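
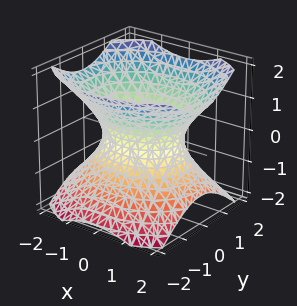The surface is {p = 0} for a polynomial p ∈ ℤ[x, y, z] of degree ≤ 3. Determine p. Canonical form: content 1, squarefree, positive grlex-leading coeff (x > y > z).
2*x^2 + 3*y^2 - 3*z^2 - 3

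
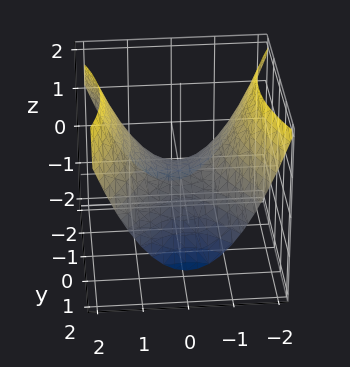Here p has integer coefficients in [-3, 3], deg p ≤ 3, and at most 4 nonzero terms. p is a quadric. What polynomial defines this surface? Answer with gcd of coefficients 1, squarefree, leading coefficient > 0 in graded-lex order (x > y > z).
1. deg p = 2. A saddle surface; a quadric.
2. Symmetries: the y ↦ −y reflection is a symmetry, so y appears only in even powers; mirror symmetry x ↦ −x ⇒ only even powers of x.
3. Reading off the gridlines: it meets the z-axis at z = 0 (among the integer gridlines); one x-axis crossing is at x = 0.
4. Together with the visible shape, these determine p as stated.

2*x^2 - y^2 - 3*z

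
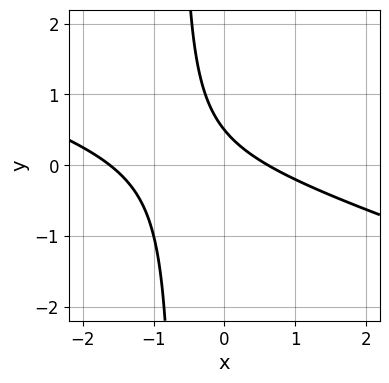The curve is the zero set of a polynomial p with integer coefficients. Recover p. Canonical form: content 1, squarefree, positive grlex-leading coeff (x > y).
x^2 + 3*x*y + x + 2*y - 1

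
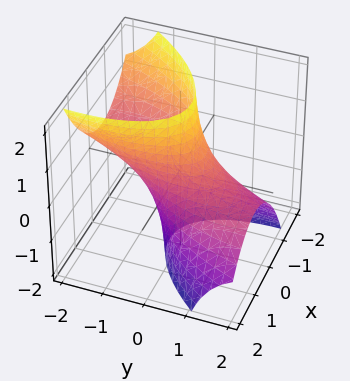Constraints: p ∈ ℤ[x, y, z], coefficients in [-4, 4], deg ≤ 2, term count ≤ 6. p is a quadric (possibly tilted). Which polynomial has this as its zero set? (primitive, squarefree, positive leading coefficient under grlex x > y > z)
The degree is 2 — a generic line meets the surface in up to 2 points.
Observable constraints: no z-intercept at any integer in the box.
Assembling these constraints gives the stated polynomial.

3*x^2 - 2*x*y + y^2 + 3*y*z - 2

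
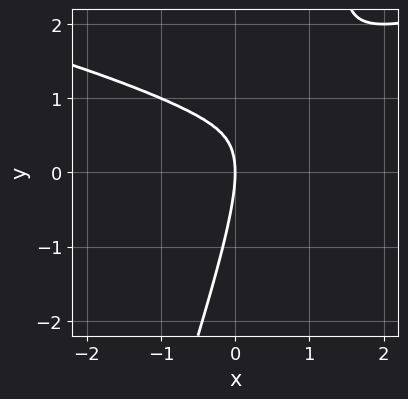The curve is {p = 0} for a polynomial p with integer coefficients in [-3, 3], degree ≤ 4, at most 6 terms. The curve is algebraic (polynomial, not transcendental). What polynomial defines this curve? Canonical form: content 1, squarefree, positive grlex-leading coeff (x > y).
3*x*y^3 - y^4 - x^3 - 3*x*y^2

First, deg p = 4. A generic line meets the curve in up to 4 points.
Then, checking where it meets the axes: one x-axis crossing is at x = 0; it crosses the y-axis at the gridline y = 0.
Finally, putting this together gives p.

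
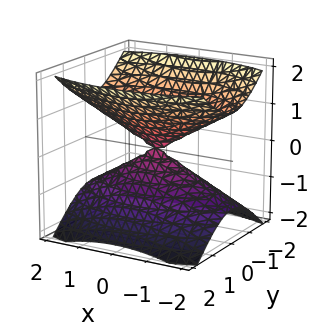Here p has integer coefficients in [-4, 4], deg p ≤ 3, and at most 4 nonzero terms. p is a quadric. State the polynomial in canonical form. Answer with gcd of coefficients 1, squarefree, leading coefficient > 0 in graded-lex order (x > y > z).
x^2 + 3*y^2 - 3*z^2

(a) The picture has 2 separate pieces.
(b) The degree is 2 — a double cone through the origin; a quadric.
(c) Symmetries: it's symmetric under x → −x, forcing even powers of x; the z ↦ −z reflection is a symmetry, so z appears only in even powers; the y ↦ −y reflection is a symmetry, so y appears only in even powers.
(d) Checking where it meets the axes: it meets the y-axis at y = 0 (among the integer gridlines); it meets the z-axis at z = 0 (among the integer gridlines); it meets the x-axis at x = 0 (among the integer gridlines).
(e) Matching integer coefficients to the picture gives p.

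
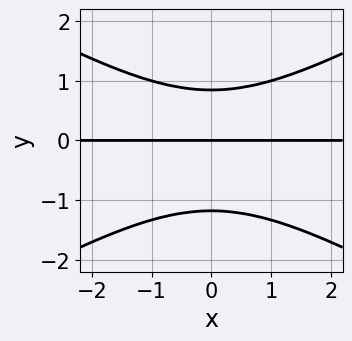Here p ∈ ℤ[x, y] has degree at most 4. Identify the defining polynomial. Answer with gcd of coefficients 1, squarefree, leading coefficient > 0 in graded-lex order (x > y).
1. Degree: no degree-2 curve has this shape, so deg p = 3.
2. Symmetries: the x ↦ −x reflection is a symmetry, so x appears only in even powers.
3. From the visible intercepts: one y-axis crossing is at y = 0; every point of the x-axis in the box is on the curve.
4. The integer polynomial consistent with all of this is the stated p.

x^2*y - 3*y^3 - y^2 + 3*y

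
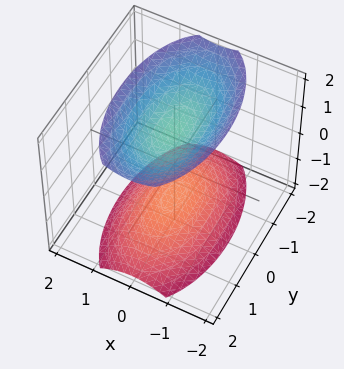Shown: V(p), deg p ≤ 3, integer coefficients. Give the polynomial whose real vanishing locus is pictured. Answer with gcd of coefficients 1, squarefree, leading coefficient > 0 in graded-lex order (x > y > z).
3*x^2 + y^2 - 2*z^2 + 3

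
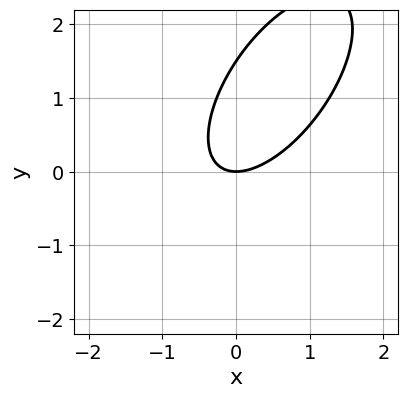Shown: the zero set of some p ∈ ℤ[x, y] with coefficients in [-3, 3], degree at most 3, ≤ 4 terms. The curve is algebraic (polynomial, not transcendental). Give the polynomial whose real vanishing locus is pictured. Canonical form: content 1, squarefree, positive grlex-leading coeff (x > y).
First, the degree is 2 — no degree-1 curve has this shape.
Then, reading off the gridlines: it meets the y-axis at y = 0 (among the integer gridlines); one x-axis crossing is at x = 0.
Finally, these observations pin down the coefficients.

3*x^2 - 3*x*y + 2*y^2 - 3*y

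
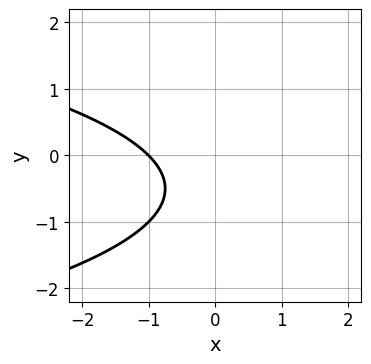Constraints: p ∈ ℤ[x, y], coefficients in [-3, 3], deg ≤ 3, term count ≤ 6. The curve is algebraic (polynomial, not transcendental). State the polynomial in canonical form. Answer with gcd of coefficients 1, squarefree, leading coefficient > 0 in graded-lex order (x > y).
First, the degree is 2 — a generic line meets the curve in up to 2 points.
Next, from the axis intercepts and sections: it meets the x-axis at x = -1 (among the integer gridlines); the curve avoids every integer y-axis point in the box.
Finally, assembling these constraints gives the stated polynomial.

y^2 + x + y + 1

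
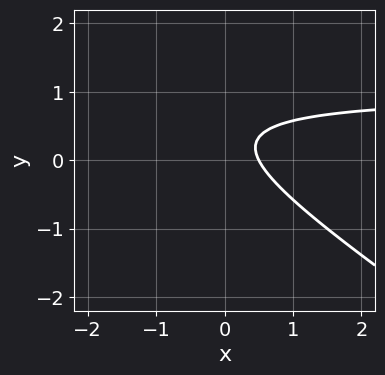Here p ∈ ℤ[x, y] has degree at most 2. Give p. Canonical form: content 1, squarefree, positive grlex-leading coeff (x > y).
2*x*y + 3*y^2 - 2*x - 2*y + 1

(a) Degree: a generic line meets the curve in up to 2 points, so deg p = 2.
(b) From the axis intercepts and sections: it misses every integer gridline on the y-axis.
(c) Assembling these constraints gives the stated polynomial.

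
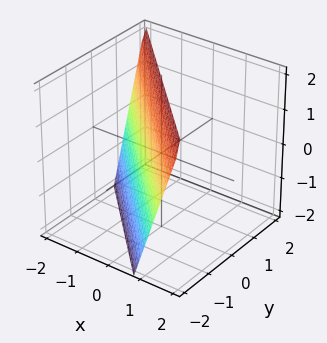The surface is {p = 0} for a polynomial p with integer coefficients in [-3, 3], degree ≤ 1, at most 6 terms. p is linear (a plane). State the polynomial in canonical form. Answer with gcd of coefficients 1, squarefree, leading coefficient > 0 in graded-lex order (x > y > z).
3*x + 3*y - z + 2

(a) Degree: the surface is flat (a plane), so deg p = 1.
(b) From the visible intercepts: it crosses the z-axis at the gridline z = 2.
(c) Fitting integer coefficients to these (and the overall shape) gives p.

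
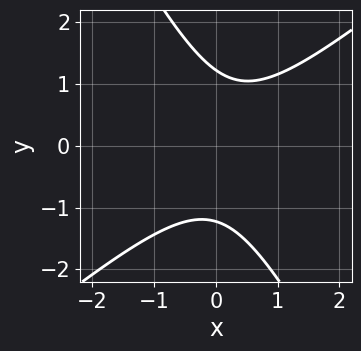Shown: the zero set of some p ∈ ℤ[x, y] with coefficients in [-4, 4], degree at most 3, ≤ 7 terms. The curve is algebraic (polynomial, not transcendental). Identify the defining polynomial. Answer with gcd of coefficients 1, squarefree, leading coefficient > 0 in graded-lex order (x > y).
The degree is 2 — a generic line meets the curve in up to 2 points.
From the axis intercepts and sections: it misses every integer gridline on the x-axis.
Putting this together gives p.

3*x^2 - 2*x*y - 2*y^2 - x + 3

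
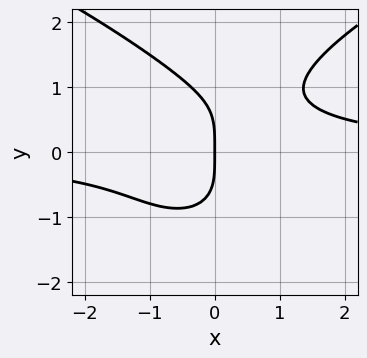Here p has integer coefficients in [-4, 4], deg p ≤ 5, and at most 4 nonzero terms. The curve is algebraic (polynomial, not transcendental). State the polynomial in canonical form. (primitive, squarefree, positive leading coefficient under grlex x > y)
y^4 - 2*x^2*y + 2*x

First, degree: no degree-3 curve has this shape, so deg p = 4.
Then, from the visible intercepts: it crosses the x-axis at the gridline x = 0; one y-axis crossing is at y = 0.
Finally, the integer polynomial consistent with all of this is the stated p.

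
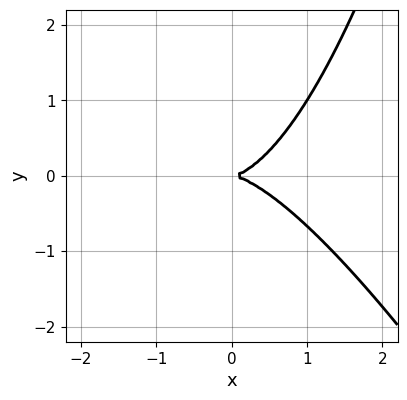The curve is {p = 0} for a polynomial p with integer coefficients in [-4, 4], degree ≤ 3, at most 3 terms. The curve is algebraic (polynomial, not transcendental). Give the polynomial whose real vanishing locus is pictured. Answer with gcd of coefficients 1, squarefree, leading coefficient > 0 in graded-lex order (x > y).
2*x^3 + x^2*y - 3*y^2

1. Degree: no degree-2 curve has this shape, so deg p = 3.
2. Checking where it meets the axes: one x-axis crossing is at x = 0; it crosses the y-axis at the gridline y = 0.
3. The integer polynomial consistent with all of this is the stated p.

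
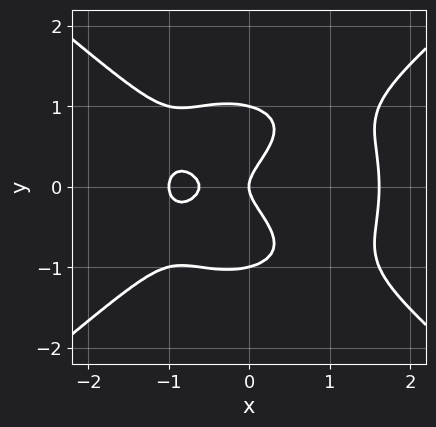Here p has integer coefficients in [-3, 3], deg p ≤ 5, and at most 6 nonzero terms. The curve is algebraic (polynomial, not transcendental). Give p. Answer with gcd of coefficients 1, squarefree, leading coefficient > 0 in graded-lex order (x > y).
1. The degree is 4 — a generic line meets the curve in up to 4 points.
2. Symmetries: it's symmetric under y → −y, forcing even powers of y.
3. Observable constraints: among the integer gridlines, it crosses the x-axis at x ∈ {-1, 0}; the y-axis gridline crossings are at y ∈ {-1, 0, 1}.
4. Putting this together gives p.

x^4 - 2*y^4 - 2*x^2 + 2*y^2 - x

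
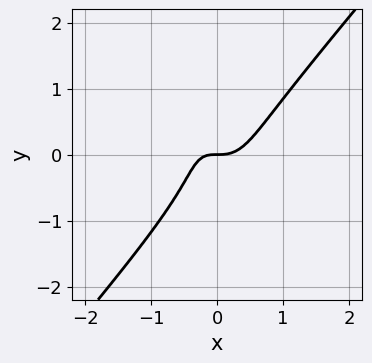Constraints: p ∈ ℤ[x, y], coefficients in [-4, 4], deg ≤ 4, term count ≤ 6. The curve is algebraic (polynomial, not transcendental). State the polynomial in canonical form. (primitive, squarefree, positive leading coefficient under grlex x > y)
3*x^3 - x*y^2 - y^3 - x*y - y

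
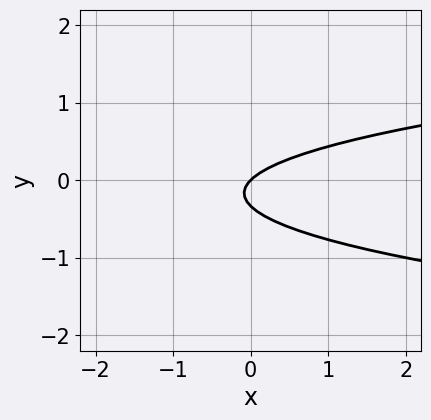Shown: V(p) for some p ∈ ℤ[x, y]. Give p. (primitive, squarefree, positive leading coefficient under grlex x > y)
Degree: no degree-1 curve has this shape, so deg p = 2.
Reading off the gridlines: it crosses the x-axis at the gridline x = 0; one y-axis crossing is at y = 0.
Matching integer coefficients to the picture gives p.

3*y^2 - x + y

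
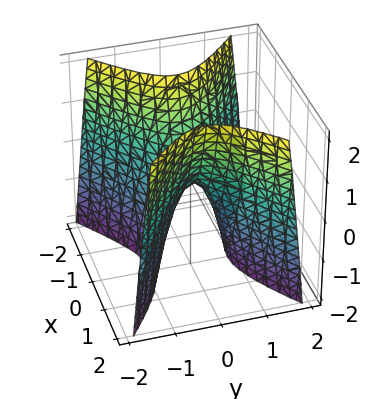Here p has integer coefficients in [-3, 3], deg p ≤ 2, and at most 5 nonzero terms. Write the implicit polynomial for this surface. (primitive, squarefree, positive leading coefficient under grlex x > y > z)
(a) Degree: a hyperbolic paraboloid; a quadric, so deg p = 2.
(b) Symmetries: the y ↦ −y reflection is a symmetry, so y appears only in even powers; it's symmetric under x → −x, forcing even powers of x.
(c) Reading off the gridlines: it crosses the y-axis at the gridline y = 0; it crosses the z-axis at the gridline z = 0.
(d) Fitting integer coefficients to these (and the overall shape) gives p.

2*x^2 - 3*y^2 - z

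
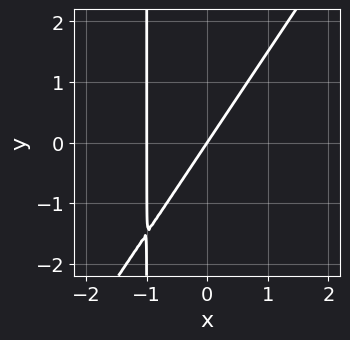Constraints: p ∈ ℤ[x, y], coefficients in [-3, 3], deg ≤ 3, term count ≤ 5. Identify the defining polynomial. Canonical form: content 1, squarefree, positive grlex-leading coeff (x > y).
deg p = 2. The shape is more complex than any degree-1 curve.
From the axis intercepts and sections: among the integer gridlines, it crosses the x-axis at x ∈ {-1, 0}; one y-axis crossing is at y = 0.
Putting this together gives p.

3*x^2 - 2*x*y + 3*x - 2*y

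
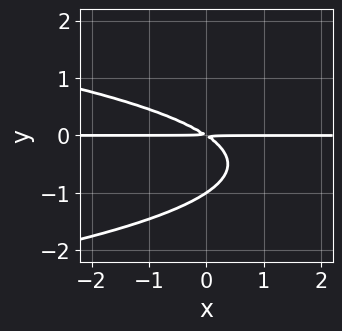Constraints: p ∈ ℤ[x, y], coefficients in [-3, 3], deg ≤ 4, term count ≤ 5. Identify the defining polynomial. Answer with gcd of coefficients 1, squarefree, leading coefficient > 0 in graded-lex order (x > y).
3*y^3 + 2*x*y + 3*y^2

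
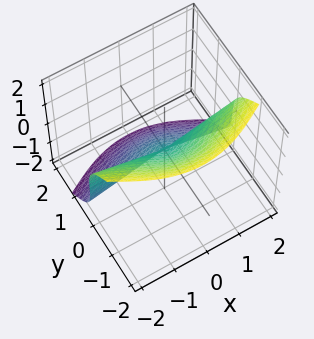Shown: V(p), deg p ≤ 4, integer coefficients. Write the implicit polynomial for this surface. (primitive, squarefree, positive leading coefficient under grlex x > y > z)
The degree is 3 — the shape is more complex than any degree-2 surface.
Reading off the gridlines: every point of the x-axis in the box is on the surface; it meets the y-axis at y = 0 (among the integer gridlines).
Fitting integer coefficients to these (and the overall shape) gives p.

3*x^2*y + 3*y^3 + 2*z^3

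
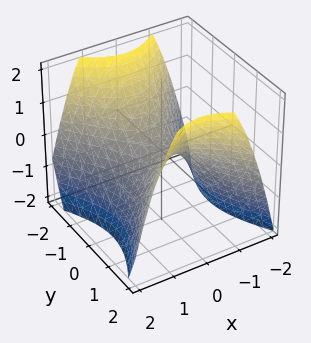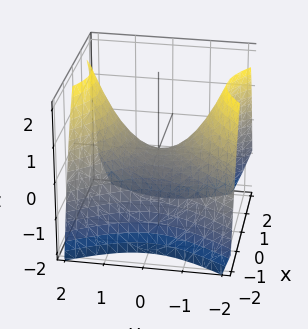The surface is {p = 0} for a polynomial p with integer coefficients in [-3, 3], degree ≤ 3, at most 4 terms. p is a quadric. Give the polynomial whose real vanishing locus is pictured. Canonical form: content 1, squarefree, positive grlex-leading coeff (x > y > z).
3*x^2 - 2*y^2 + 3*z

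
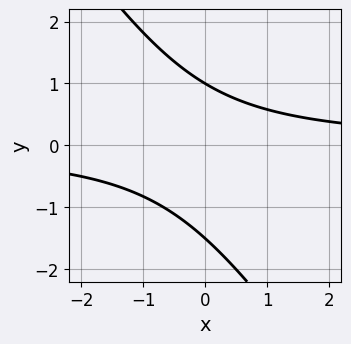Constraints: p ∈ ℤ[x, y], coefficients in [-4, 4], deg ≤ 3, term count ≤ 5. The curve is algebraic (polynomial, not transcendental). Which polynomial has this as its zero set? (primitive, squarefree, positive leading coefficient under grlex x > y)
(a) Degree: no degree-1 curve has this shape, so deg p = 2.
(b) Against the integer gridlines: one y-axis crossing is at y = 1; no x-intercept at any integer in the box.
(c) Fitting integer coefficients to these (and the overall shape) gives p.

3*x*y + 2*y^2 + y - 3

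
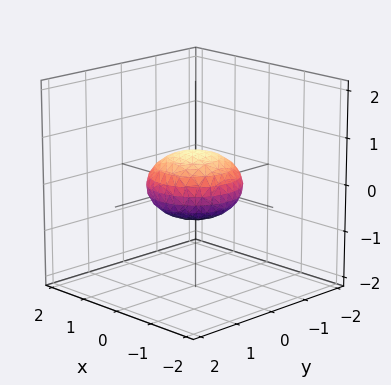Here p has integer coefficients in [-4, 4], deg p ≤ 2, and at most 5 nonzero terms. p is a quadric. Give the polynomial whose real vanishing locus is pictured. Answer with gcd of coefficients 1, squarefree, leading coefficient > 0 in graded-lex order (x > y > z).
1. Degree: a closed, bounded, convex surface; a quadric, so deg p = 2.
2. Symmetries: mirror symmetry z ↦ −z ⇒ only even powers of z; rotational symmetry about the z-axis ⇒ p depends on x, y only through x² + y².
3. Reading off the gridlines: the x-axis gridline crossings are at x ∈ {-1, 1}; the y-axis gridline crossings are at y ∈ {-1, 1}; a circular section at z = 0 has radius exactly 1.
4. Fitting integer coefficients to these (and the overall shape) gives p.

x^2 + y^2 + 2*z^2 - 1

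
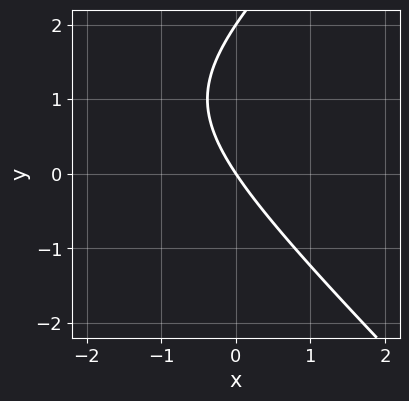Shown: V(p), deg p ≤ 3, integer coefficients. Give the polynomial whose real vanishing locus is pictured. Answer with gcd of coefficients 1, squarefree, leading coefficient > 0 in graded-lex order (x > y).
x^2 - y^2 + 3*x + 2*y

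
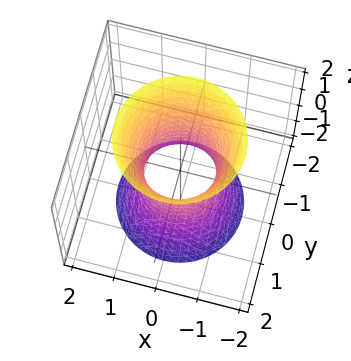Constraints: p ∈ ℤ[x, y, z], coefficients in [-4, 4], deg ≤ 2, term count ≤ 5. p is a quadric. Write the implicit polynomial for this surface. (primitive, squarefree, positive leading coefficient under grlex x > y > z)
3*x^2 + 3*y^2 - z^2 - 2

First, deg p = 2.
Next, symmetries: mirror symmetry z ↦ −z ⇒ only even powers of z; the z-axis is an axis of rotation, so x and y enter only as x² + y².
Next, against the integer gridlines: the surface avoids every integer z-axis point in the box; a circular section at z = 0 has radius between 0 and 1.
Finally, these observations pin down the coefficients.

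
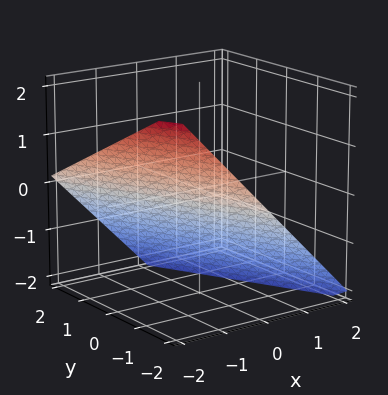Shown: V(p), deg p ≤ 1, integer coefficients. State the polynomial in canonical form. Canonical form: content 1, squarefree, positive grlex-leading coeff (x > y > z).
2*x + y + 2*z + 2

1. The degree is 1 — the surface is flat (a plane).
2. From the visible intercepts: it meets the x-axis at x = -1 (among the integer gridlines); it meets the z-axis at z = -1 (among the integer gridlines).
3. Solving for integer coefficients yields p as stated. Check: (0, -2, 0) on the y-axis lies on the surface, and p(0, -2, 0) = 0. ✓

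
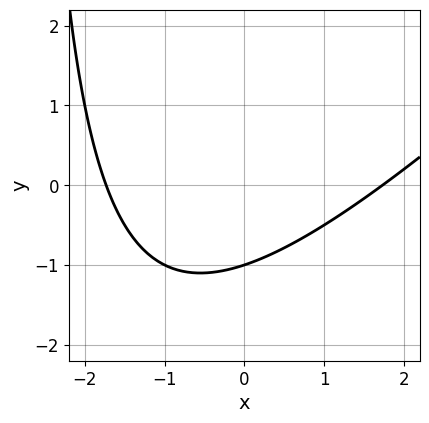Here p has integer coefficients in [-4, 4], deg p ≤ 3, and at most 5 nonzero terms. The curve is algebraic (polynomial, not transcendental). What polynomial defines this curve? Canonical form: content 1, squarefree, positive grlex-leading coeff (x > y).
(a) deg p = 2. The shape is more complex than any degree-1 curve.
(b) Checking where it meets the axes: it crosses the y-axis at the gridline y = -1.
(c) The integer polynomial consistent with all of this is the stated p.

x^2 - x*y - 3*y - 3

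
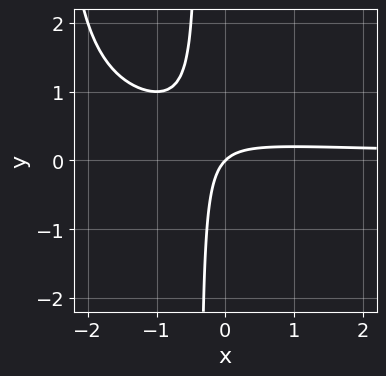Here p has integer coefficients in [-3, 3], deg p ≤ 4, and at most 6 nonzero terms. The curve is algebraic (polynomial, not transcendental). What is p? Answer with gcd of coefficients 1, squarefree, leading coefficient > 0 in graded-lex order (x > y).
1. The degree is 3 — the shape is more complex than any degree-2 curve.
2. Observable constraints: one x-axis crossing is at x = 0; it meets the y-axis at y = 0 (among the integer gridlines).
3. Solving for integer coefficients yields p as stated.

x^2*y + 3*x*y - x + y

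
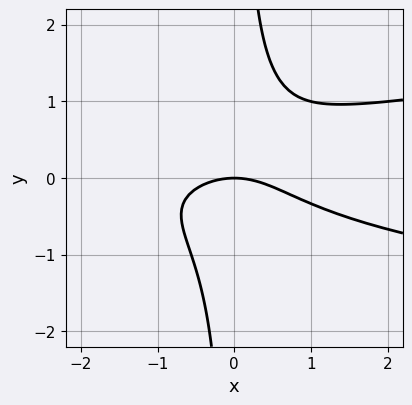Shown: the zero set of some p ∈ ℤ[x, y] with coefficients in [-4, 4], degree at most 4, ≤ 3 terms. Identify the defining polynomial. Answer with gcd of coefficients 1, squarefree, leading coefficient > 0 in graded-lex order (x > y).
First, the degree is 3 — no degree-2 curve has this shape.
Next, from the visible intercepts: one y-axis crossing is at y = 0; one x-axis crossing is at x = 0.
Finally, fitting integer coefficients to these (and the overall shape) gives p.

3*x*y^2 - x^2 - 2*y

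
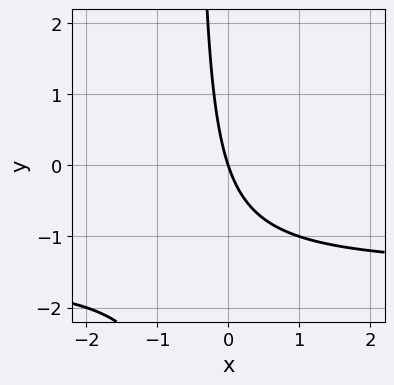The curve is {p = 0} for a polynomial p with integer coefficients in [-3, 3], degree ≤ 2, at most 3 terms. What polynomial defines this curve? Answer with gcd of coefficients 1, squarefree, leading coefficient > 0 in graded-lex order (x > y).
2*x*y + 3*x + y

1. The degree is 2 — a generic line meets the curve in up to 2 points.
2. From the axis intercepts and sections: it crosses the y-axis at the gridline y = 0; one x-axis crossing is at x = 0.
3. The integer polynomial consistent with all of this is the stated p.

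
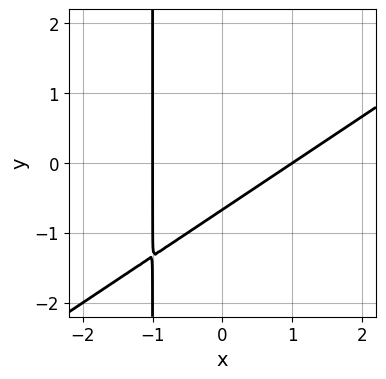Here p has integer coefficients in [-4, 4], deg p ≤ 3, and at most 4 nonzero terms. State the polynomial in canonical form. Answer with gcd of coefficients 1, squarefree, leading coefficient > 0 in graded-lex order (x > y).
First, degree: no degree-1 curve has this shape, so deg p = 2.
Then, against the integer gridlines: the x-axis gridline crossings are at x ∈ {-1, 1}.
Finally, matching integer coefficients to the picture gives p.

2*x^2 - 3*x*y - 3*y - 2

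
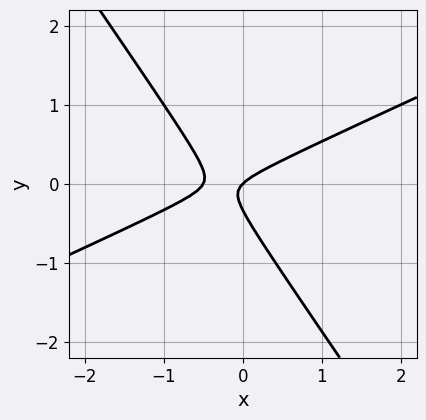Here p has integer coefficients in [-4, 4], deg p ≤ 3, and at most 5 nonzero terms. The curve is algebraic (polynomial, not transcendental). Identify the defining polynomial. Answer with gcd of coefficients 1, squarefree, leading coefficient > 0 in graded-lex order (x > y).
2*x^2 - 3*x*y - 3*y^2 + x - y

1. deg p = 2. The shape is more complex than any degree-1 curve.
2. Checking where it meets the axes: it crosses the x-axis at the gridline x = 0; one y-axis crossing is at y = 0.
3. These observations pin down the coefficients.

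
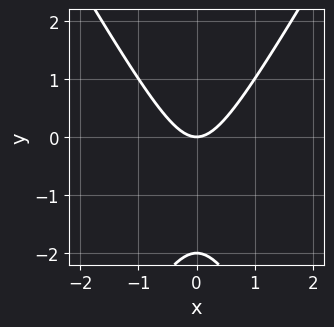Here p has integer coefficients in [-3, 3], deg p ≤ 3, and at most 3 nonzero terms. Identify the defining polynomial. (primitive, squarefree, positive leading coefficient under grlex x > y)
First, degree: a generic line meets the curve in up to 2 points, so deg p = 2.
Next, symmetries: it's symmetric under x → −x, forcing even powers of x.
Next, reading off the gridlines: the y-axis gridline crossings are at y ∈ {-2, 0}; one x-axis crossing is at x = 0.
Finally, the integer polynomial consistent with all of this is the stated p.

3*x^2 - y^2 - 2*y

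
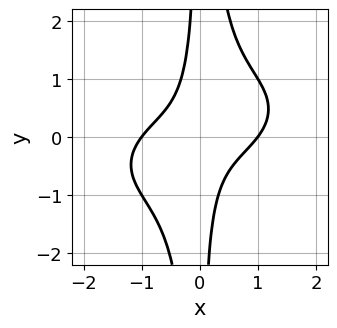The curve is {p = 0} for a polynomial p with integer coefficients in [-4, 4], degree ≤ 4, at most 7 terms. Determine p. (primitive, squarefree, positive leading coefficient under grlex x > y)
x^4 - x^3*y + 3*x^2*y^2 - 2*x*y - 1

(a) deg p = 4.
(b) From the visible intercepts: the x-axis gridline crossings are at x ∈ {-1, 1}; it misses every integer gridline on the y-axis.
(c) Fitting integer coefficients to these (and the overall shape) gives p.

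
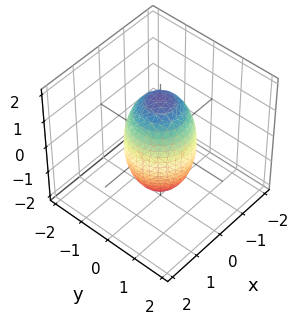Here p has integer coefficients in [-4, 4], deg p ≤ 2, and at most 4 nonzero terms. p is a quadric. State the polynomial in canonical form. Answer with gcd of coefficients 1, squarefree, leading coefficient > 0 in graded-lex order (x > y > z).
3*x^2 + 3*y^2 + z^2 - 3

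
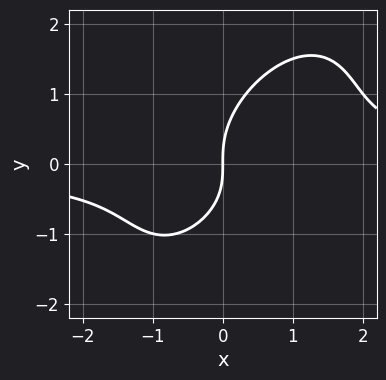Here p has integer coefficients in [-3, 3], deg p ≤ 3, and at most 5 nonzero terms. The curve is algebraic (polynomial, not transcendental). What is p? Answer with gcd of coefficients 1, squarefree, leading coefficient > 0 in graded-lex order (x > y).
3*x^2*y - 3*x*y^2 + 2*y^3 - x*y - 3*x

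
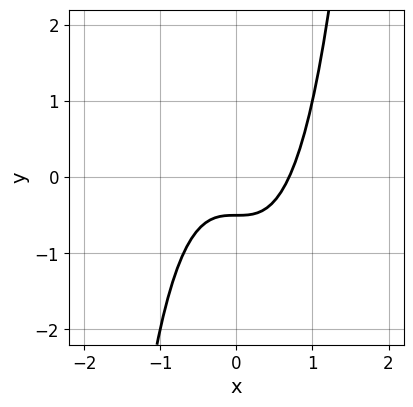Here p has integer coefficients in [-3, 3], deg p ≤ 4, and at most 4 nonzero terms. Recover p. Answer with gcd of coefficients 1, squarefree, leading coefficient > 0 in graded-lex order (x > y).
deg p = 3. The shape is more complex than any degree-2 curve.
Matching integer coefficients to the picture gives p.

3*x^3 - 2*y - 1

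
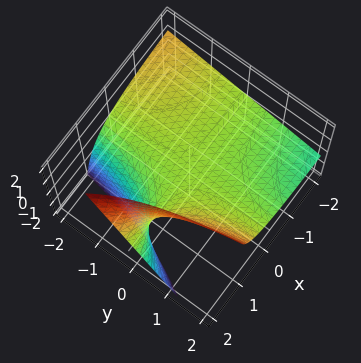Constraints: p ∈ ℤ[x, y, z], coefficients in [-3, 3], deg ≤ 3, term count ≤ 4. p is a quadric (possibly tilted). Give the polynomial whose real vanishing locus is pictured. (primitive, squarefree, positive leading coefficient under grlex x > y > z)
x*y + 2*x*z - 3*z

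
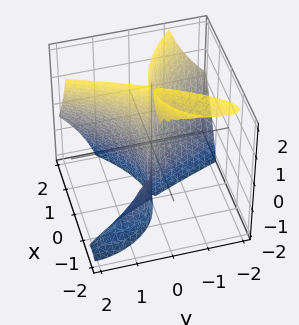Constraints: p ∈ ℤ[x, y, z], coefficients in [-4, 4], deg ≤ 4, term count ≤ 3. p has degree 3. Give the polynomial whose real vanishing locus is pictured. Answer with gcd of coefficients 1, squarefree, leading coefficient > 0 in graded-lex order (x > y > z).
2*x^3 + 3*x*y*z - 3*y^2

First, I count 3 distinct pieces.
Then, deg p = 3.
Then, reading off the gridlines: one y-axis crossing is at y = 0; it crosses the x-axis at the gridline x = 0.
Finally, together with the visible shape, these determine p as stated.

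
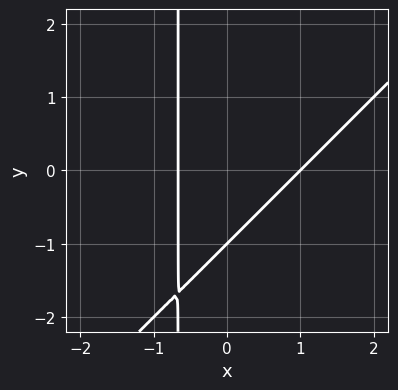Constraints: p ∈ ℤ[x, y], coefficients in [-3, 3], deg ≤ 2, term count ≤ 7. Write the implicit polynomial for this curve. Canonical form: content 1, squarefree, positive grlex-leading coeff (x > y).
3*x^2 - 3*x*y - x - 2*y - 2

1. deg p = 2. No degree-1 curve has this shape.
2. From the visible intercepts: it meets the y-axis at y = -1 (among the integer gridlines); it meets the x-axis at x = 1 (among the integer gridlines).
3. Putting this together gives p.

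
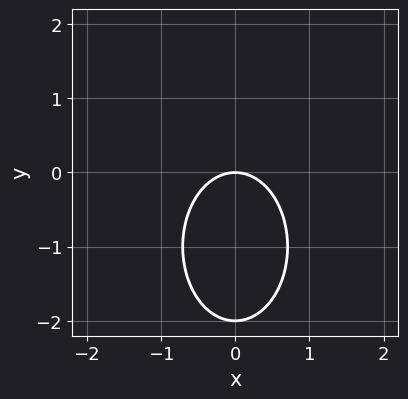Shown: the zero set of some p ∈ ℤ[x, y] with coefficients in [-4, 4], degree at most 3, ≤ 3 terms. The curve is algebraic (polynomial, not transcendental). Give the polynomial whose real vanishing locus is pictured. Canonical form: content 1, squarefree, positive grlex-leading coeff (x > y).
2*x^2 + y^2 + 2*y

1. deg p = 2. A generic line meets the curve in up to 2 points.
2. Symmetries: the x ↦ −x reflection is a symmetry, so x appears only in even powers.
3. Observable constraints: the y-axis gridline crossings are at y ∈ {-2, 0}; it crosses the x-axis at the gridline x = 0.
4. Solving for integer coefficients yields p as stated.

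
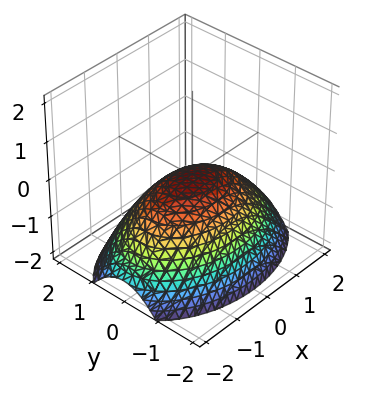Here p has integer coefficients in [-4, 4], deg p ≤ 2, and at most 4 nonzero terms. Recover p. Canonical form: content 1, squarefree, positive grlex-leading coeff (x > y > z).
x^2 + 2*y^2 + 3*z

First, deg p = 2. A single bowl opening along one axis; a quadric.
Next, symmetries: mirror symmetry y ↦ −y ⇒ only even powers of y; it's symmetric under x → −x, forcing even powers of x.
Next, against the integer gridlines: it meets the z-axis at z = 0 (among the integer gridlines); it meets the y-axis at y = 0 (among the integer gridlines); one x-axis crossing is at x = 0.
Finally, putting this together gives p.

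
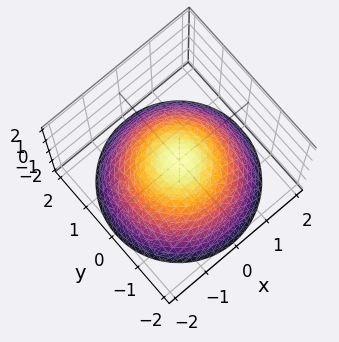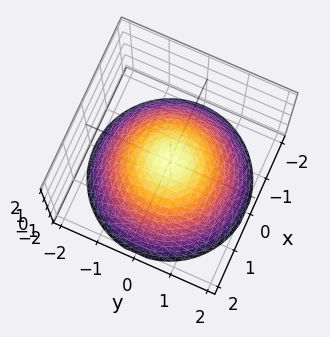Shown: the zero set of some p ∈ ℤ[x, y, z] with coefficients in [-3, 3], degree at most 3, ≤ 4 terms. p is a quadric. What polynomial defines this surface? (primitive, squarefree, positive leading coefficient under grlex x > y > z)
First, deg p = 2.
Next, symmetry: the surface is invariant under rotation about z: p = q(x² + y², z).
Then, against the integer gridlines: a circular section at z = -1 has radius between 1 and 2; it meets the y-axis at y = 0 (among the integer gridlines).
Finally, solving for integer coefficients yields p as stated.

x^2 + y^2 + 2*z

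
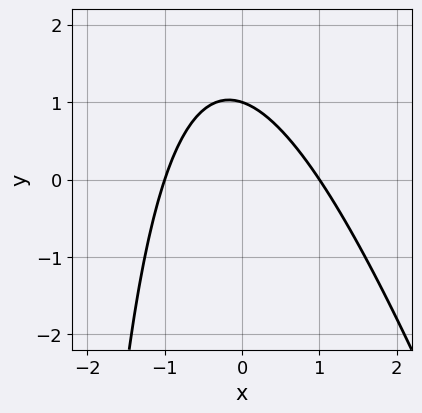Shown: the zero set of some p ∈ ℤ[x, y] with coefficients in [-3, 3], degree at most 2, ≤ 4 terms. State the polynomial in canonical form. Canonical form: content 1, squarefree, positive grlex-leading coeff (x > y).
3*x^2 + x*y + 3*y - 3

deg p = 2. A generic line meets the curve in up to 2 points.
From the visible intercepts: it crosses the y-axis at the gridline y = 1; among the integer gridlines, it crosses the x-axis at x ∈ {-1, 1}.
Putting this together gives p.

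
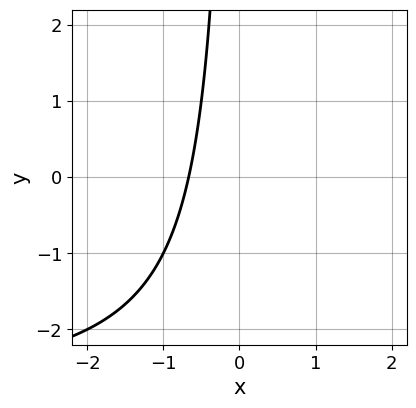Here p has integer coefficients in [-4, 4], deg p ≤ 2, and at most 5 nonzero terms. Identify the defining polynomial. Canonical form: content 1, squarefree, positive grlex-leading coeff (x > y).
x*y + 3*x + 2

1. Degree: a generic line meets the curve in up to 2 points, so deg p = 2.
2. Against the integer gridlines: the curve avoids every integer y-axis point in the box.
3. These observations pin down the coefficients.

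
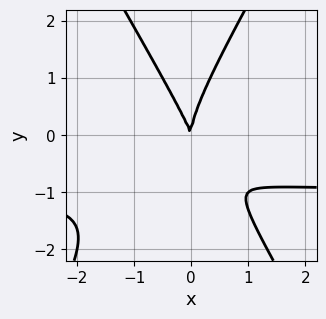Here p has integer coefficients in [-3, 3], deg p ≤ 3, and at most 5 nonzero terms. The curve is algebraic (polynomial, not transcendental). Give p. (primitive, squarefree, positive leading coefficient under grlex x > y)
3*x^2*y - y^3 + 3*x^2 + x*y

First, degree: no degree-2 curve has this shape, so deg p = 3.
Next, from the axis intercepts and sections: it crosses the x-axis at the gridline x = 0; one y-axis crossing is at y = 0.
Finally, putting this together gives p.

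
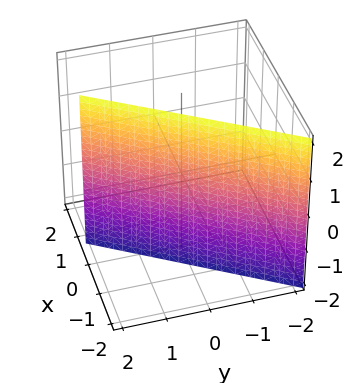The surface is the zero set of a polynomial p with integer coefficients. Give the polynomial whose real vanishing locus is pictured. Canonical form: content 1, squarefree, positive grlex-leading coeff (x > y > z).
3*x - 2*y + 2

(a) deg p = 1. Every cross-section is a straight line — this is a plane.
(b) Observable constraints: it misses every integer gridline on the z-axis; it crosses the y-axis at the gridline y = 1.
(c) Fitting integer coefficients to these (and the overall shape) gives p.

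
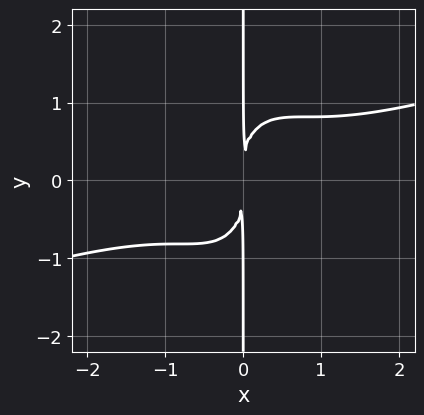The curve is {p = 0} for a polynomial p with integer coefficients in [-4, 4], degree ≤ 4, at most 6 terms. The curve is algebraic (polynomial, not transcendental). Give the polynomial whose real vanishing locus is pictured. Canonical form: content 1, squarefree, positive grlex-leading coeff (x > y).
x^4 - 3*x^3*y - x*y^3 + 2*x^2

Degree: the shape is more complex than any degree-3 curve, so deg p = 4.
Against the integer gridlines: every point of the y-axis in the box is on the curve.
Putting this together gives p.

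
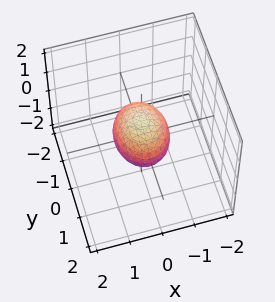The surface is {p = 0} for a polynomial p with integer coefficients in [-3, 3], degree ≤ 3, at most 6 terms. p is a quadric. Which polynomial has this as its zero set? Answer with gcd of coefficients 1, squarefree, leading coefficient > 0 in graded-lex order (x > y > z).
3*x^2 + 2*y^2 + 3*z^2 - 2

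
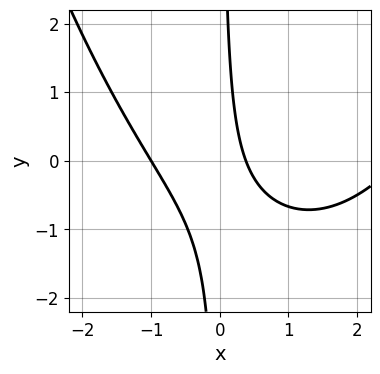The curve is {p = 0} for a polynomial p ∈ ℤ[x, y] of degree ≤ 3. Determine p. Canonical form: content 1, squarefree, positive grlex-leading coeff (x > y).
1. Degree: no degree-2 curve has this shape, so deg p = 3.
2. Observable constraints: it meets the x-axis at x = -1 (among the integer gridlines); no y-intercept at any integer in the box.
3. Fitting integer coefficients to these (and the overall shape) gives p.

x^3 - 2*x^2 - 3*x*y - 2*x + 1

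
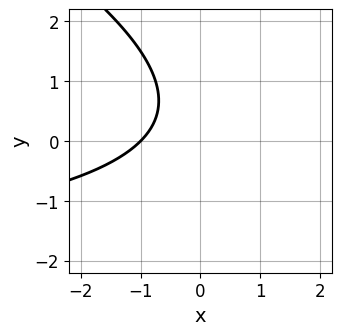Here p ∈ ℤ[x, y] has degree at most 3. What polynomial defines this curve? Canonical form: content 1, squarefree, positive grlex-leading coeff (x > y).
x*y + 2*y^2 + 3*x - 2*y + 3

1. deg p = 2. No degree-1 curve has this shape.
2. Reading off the gridlines: it meets the x-axis at x = -1 (among the integer gridlines); the curve avoids every integer y-axis point in the box.
3. Matching integer coefficients to the picture gives p.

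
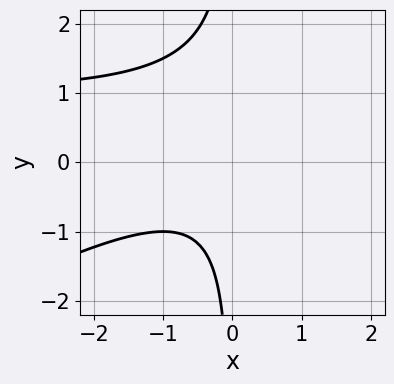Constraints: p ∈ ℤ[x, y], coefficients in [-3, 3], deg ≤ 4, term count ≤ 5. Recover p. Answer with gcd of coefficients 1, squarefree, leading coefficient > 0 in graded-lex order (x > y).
First, deg p = 3. The shape is more complex than any degree-2 curve.
Next, from the axis intercepts and sections: it misses every integer gridline on the x-axis; it misses every integer gridline on the y-axis.
Finally, fitting integer coefficients to these (and the overall shape) gives p.

x^2*y - 2*x*y^2 - x^2 + 2*x*y - 2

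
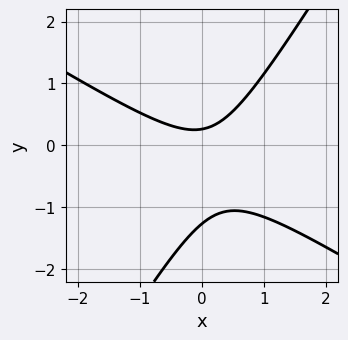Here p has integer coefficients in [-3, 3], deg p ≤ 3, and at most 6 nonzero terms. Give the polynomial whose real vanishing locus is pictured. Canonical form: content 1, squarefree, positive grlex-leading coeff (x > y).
3*x^2 + 3*x*y - 3*y^2 - 3*y + 1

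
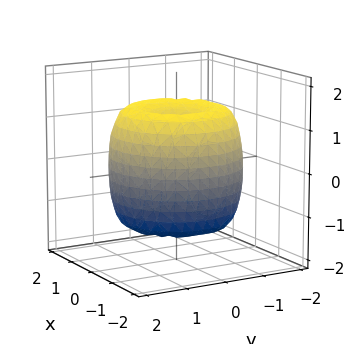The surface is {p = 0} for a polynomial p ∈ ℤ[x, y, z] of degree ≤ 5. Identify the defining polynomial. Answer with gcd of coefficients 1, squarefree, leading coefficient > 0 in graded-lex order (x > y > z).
x^4 + 2*x^2*y^2 + y^4 - 2*x^2 - 2*y^2 + z^2 - 1

1. deg p = 4. No degree-3 surface has this shape.
2. Symmetry: the surface is invariant under rotation about z: p = q(x² + y², z).
3. From the axis intercepts and sections: a circular section at z = 0 has radius between 1 and 2; among the integer gridlines, it crosses the z-axis at z ∈ {-1, 1}.
4. Matching integer coefficients to the picture gives p.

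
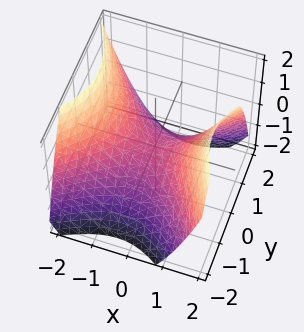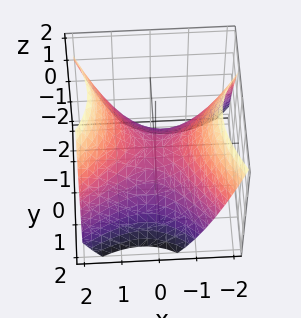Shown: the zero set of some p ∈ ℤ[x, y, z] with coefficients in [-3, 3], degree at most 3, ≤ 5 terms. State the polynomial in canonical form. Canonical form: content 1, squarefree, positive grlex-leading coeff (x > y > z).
First, deg p = 2. No degree-1 surface has this shape.
Next, from the visible intercepts: it crosses the x-axis at the gridline x = 0; it meets the z-axis at z = 0 (among the integer gridlines); it crosses the y-axis at the gridline y = 0.
Finally, these observations pin down the coefficients.

2*x^2 - x*y - 2*y^2 - 3*z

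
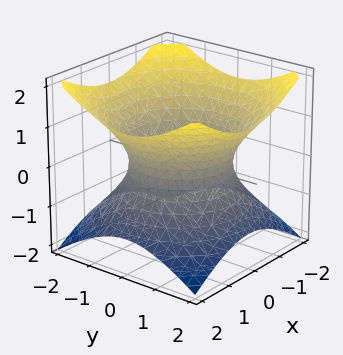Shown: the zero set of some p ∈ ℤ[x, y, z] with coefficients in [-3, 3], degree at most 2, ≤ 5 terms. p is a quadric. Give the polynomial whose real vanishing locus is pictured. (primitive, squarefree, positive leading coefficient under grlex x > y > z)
2*x^2 + 2*y^2 - 3*z^2 - 3

(a) The degree is 2 — an hourglass — one-sheet hyperboloid; a quadric.
(b) Symmetries: mirror symmetry z ↦ −z ⇒ only even powers of z; rotational symmetry about the z-axis ⇒ p depends on x, y only through x² + y².
(c) From the axis intercepts and sections: the surface avoids every integer z-axis point in the box; a circular section at z = 1 has radius between 1 and 2.
(d) Matching integer coefficients to the picture gives p.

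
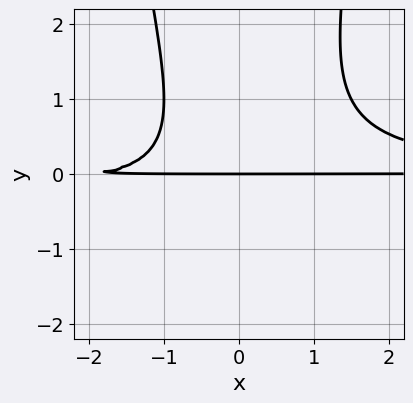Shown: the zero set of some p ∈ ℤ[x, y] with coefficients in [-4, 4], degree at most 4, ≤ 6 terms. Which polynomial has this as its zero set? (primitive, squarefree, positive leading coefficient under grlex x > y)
2*x^2*y^2 - y^3 - x*y - 2*y

(a) deg p = 4. A generic line meets the curve in up to 4 points.
(b) Reading off the gridlines: it meets the y-axis at y = 0 (among the integer gridlines); every point of the x-axis in the box is on the curve.
(c) Putting this together gives p.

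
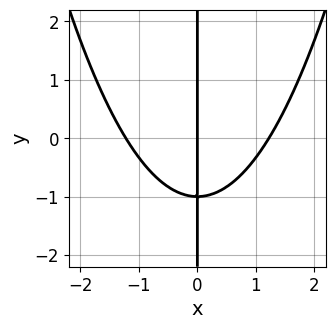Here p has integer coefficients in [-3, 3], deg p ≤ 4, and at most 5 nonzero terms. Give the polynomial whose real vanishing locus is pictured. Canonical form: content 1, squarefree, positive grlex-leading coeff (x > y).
2*x^3 - 3*x*y - 3*x

(a) deg p = 3. A generic line meets the curve in up to 3 points.
(b) Reading off the gridlines: the visible y-axis segment lies entirely on the curve; one x-axis crossing is at x = 0.
(c) The integer polynomial consistent with all of this is the stated p.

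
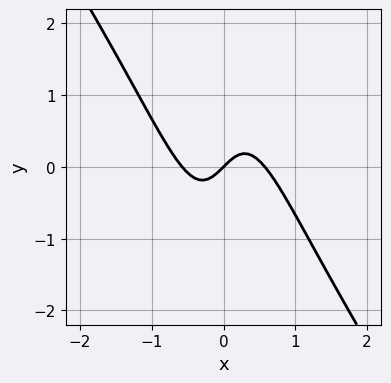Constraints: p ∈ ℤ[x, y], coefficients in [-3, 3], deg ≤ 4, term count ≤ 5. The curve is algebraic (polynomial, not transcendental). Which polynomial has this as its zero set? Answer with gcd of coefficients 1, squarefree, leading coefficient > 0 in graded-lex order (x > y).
3*x^3 + 2*x^2*y - x + y

deg p = 3.
From the visible intercepts: one x-axis crossing is at x = 0; it crosses the y-axis at the gridline y = 0.
Putting this together gives p.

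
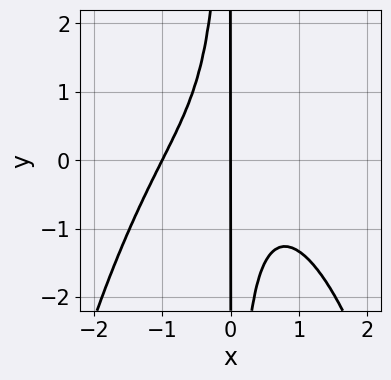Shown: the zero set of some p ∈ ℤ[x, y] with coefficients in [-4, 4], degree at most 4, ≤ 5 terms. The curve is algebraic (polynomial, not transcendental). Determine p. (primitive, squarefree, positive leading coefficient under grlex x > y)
1. Degree: no degree-3 curve has this shape, so deg p = 4.
2. From the visible intercepts: every point of the y-axis in the box is on the curve; among the integer gridlines, it crosses the x-axis at x ∈ {-1, 0}.
3. Fitting integer coefficients to these (and the overall shape) gives p.

2*x^4 + 3*x^2*y + 2*x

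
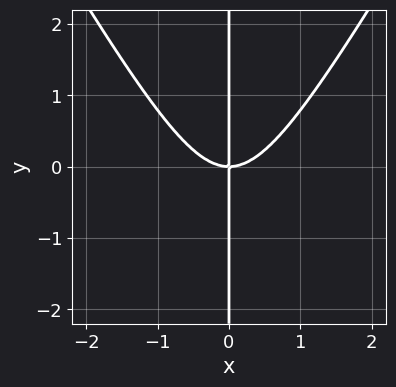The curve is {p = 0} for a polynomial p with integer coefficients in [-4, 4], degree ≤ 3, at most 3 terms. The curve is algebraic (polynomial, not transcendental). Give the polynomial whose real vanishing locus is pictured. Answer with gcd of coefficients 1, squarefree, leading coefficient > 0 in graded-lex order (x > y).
(a) deg p = 3. No degree-2 curve has this shape.
(b) From the visible intercepts: it meets the x-axis at x = 0 (among the integer gridlines); every point of the y-axis in the box is on the curve.
(c) Fitting integer coefficients to these (and the overall shape) gives p.

3*x^3 - x*y^2 - 3*x*y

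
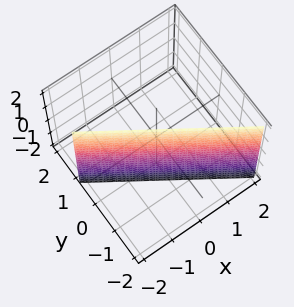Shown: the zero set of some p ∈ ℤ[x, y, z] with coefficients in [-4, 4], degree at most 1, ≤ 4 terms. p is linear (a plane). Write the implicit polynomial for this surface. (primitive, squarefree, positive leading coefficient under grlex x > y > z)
1. Degree: every cross-section is a straight line — this is a plane, so deg p = 1.
2. From the visible intercepts: it crosses the x-axis at the gridline x = -1; it misses every integer gridline on the z-axis.
3. Together with the visible shape, these determine p as stated.

2*x + 3*y + 2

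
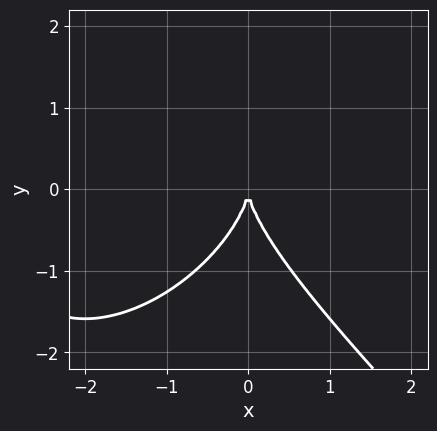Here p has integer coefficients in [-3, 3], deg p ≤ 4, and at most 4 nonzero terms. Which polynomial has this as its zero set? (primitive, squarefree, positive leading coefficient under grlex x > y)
x^3 + y^3 + 3*x^2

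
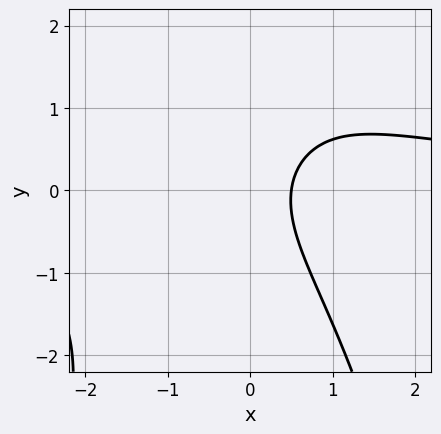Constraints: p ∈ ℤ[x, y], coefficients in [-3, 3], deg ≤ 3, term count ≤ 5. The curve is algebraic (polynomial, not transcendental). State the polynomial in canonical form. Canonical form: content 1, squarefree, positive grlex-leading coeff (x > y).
x^2*y + y^2 - 2*x + 1

1. deg p = 3.
2. Checking where it meets the axes: it misses every integer gridline on the y-axis.
3. The integer polynomial consistent with all of this is the stated p.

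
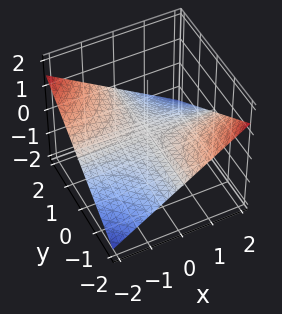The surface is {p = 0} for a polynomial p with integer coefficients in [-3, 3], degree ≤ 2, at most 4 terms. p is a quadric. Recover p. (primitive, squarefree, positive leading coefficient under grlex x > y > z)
First, the degree is 2 — a hyperbolic paraboloid; a quadric.
Then, from the visible intercepts: one z-axis crossing is at z = 0; the visible x-axis segment lies entirely on the surface; the visible y-axis segment lies entirely on the surface.
Finally, assembling these constraints gives the stated polynomial.

x*y + 3*z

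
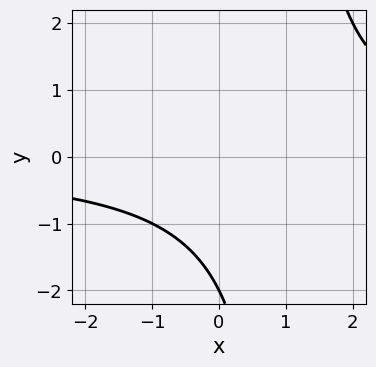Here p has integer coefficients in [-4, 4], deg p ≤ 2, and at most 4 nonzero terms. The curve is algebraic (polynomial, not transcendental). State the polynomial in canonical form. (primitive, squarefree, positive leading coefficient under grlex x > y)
(a) Degree: a generic line meets the curve in up to 2 points, so deg p = 2.
(b) From the visible intercepts: it misses every integer gridline on the x-axis; one y-axis crossing is at y = -2.
(c) Putting this together gives p.

x*y - y - 2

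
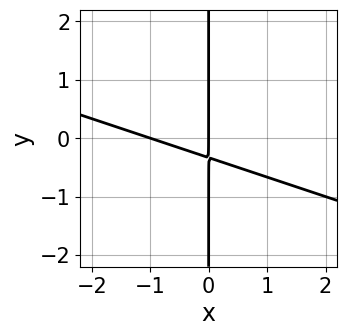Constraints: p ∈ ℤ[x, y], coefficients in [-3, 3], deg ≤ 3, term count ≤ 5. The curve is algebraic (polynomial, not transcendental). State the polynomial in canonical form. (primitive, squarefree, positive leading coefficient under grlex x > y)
The degree is 2 — no degree-1 curve has this shape.
Observable constraints: the x-axis gridline crossings are at x ∈ {-1, 0}; every point of the y-axis in the box is on the curve.
Assembling these constraints gives the stated polynomial.

x^2 + 3*x*y + x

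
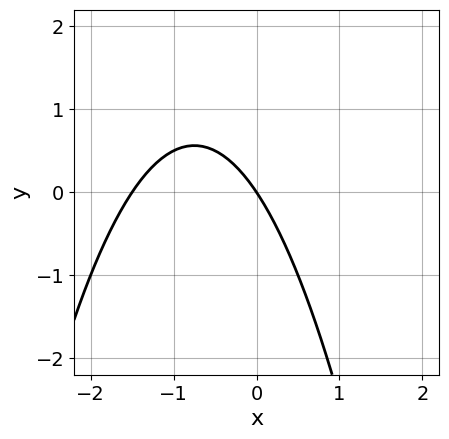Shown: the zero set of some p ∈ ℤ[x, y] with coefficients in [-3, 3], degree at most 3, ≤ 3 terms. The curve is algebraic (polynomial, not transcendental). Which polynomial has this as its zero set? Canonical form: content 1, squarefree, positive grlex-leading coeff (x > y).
(a) Degree: no degree-1 curve has this shape, so deg p = 2.
(b) From the axis intercepts and sections: it meets the y-axis at y = 0 (among the integer gridlines); it crosses the x-axis at the gridline x = 0.
(c) Putting this together gives p.

2*x^2 + 3*x + 2*y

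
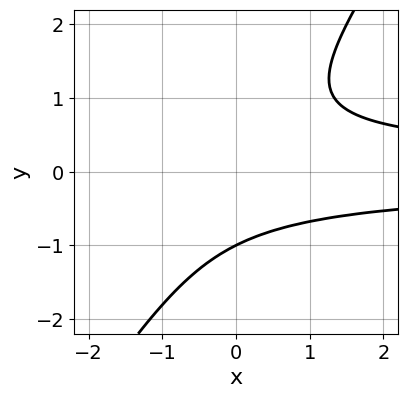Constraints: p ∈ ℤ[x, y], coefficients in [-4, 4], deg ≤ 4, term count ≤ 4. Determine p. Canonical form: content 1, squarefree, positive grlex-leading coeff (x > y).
3*x*y^2 - 2*y^3 - 2

Degree: a generic line meets the curve in up to 3 points, so deg p = 3.
From the axis intercepts and sections: the curve avoids every integer x-axis point in the box; it crosses the y-axis at the gridline y = -1.
Assembling these constraints gives the stated polynomial.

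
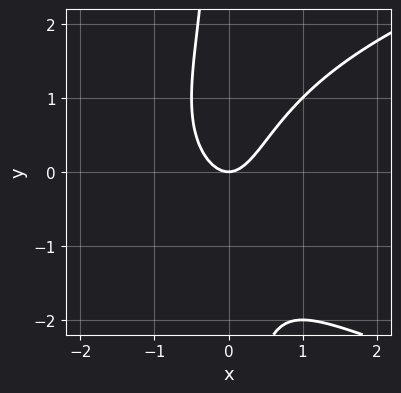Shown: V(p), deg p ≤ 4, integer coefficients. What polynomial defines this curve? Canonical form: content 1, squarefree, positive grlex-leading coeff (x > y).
x*y^2 - 2*x^2 + y

First, the degree is 3 — no degree-2 curve has this shape.
Then, checking where it meets the axes: it meets the x-axis at x = 0 (among the integer gridlines); it crosses the y-axis at the gridline y = 0.
Finally, together with the visible shape, these determine p as stated.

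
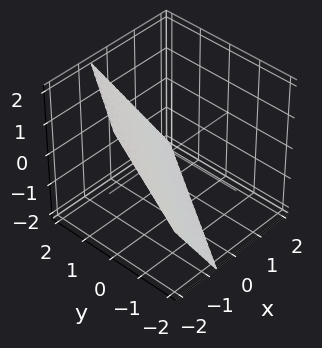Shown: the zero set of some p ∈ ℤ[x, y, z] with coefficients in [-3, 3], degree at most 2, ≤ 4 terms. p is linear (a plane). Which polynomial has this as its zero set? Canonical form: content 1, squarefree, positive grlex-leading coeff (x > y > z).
3*x - 2*y + 2*z + 2

(a) Degree: every cross-section is a straight line — this is a plane, so deg p = 1.
(b) From the visible intercepts: it crosses the z-axis at the gridline z = -1; it crosses the y-axis at the gridline y = 1.
(c) Assembling these constraints gives the stated polynomial.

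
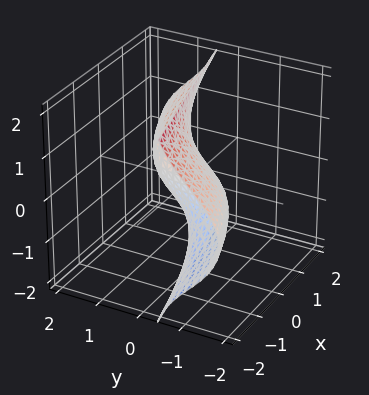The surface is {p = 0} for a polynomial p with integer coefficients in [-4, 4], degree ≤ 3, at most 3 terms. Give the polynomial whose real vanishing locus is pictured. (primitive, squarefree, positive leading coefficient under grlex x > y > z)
y^3 + 3*y*z^2 - 3*x

(a) deg p = 3. The shape is more complex than any degree-2 surface.
(b) Against the integer gridlines: one y-axis crossing is at y = 0; it meets the x-axis at x = 0 (among the integer gridlines); every point of the z-axis in the box is on the surface.
(c) Solving for integer coefficients yields p as stated.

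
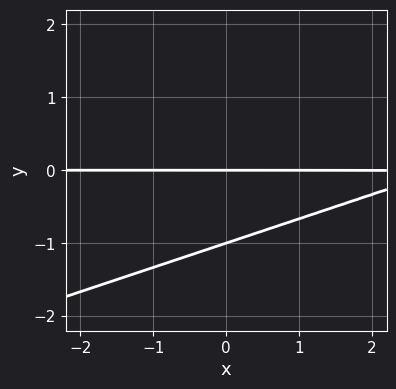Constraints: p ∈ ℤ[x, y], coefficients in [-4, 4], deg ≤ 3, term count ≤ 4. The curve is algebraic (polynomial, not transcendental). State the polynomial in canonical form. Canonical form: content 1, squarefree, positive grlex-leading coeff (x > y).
x*y - 3*y^2 - 3*y

(a) deg p = 2. A generic line meets the curve in up to 2 points.
(b) Observable constraints: among the integer gridlines, it crosses the y-axis at y ∈ {-1, 0}; every point of the x-axis in the box is on the curve.
(c) Assembling these constraints gives the stated polynomial.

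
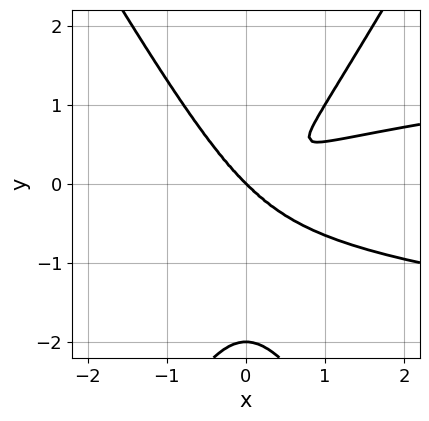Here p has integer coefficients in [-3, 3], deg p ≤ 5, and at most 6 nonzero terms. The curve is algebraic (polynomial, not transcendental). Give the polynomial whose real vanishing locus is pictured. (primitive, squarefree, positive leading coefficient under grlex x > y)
3*x^2*y^2 - y^4 - x^3 + x^2*y - 2*y^3

The degree is 4 — no degree-3 curve has this shape.
Against the integer gridlines: it crosses the x-axis at the gridline x = 0; the y-axis gridline crossings are at y ∈ {-2, 0}.
Solving for integer coefficients yields p as stated.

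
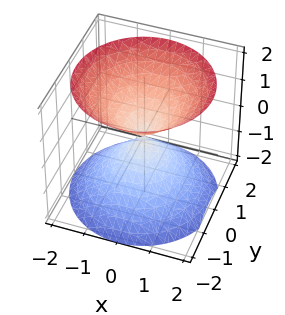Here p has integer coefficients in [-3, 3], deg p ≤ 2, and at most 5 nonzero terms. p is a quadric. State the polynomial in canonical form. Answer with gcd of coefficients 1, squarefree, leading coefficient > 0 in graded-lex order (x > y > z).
1. There are 2 components. Treating them together as one polynomial.
2. The degree is 2 — two nappes meeting at a single point; a quadric.
3. Symmetries: mirror symmetry z ↦ −z ⇒ only even powers of z; rotational symmetry about the z-axis ⇒ p depends on x, y only through x² + y².
4. Observable constraints: it meets the z-axis at z = 0 (among the integer gridlines); it crosses the y-axis at the gridline y = 0; it crosses the x-axis at the gridline x = 0; a circular section at z = 1 has radius exactly 1.
5. These observations pin down the coefficients.

x^2 + y^2 - z^2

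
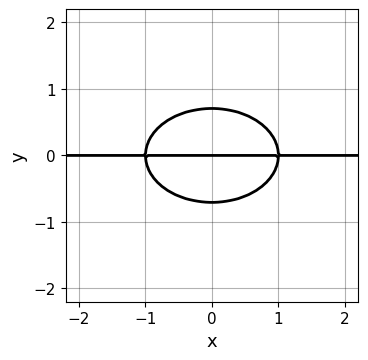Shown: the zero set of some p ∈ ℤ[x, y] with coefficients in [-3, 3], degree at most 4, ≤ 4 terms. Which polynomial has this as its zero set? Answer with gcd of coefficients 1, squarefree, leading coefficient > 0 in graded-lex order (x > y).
First, the degree is 3 — no degree-2 curve has this shape.
Then, symmetries: the x ↦ −x reflection is a symmetry, so x appears only in even powers.
Next, reading off the gridlines: it meets the y-axis at y = 0 (among the integer gridlines); the visible x-axis segment lies entirely on the curve.
Finally, these observations pin down the coefficients.

x^2*y + 2*y^3 - y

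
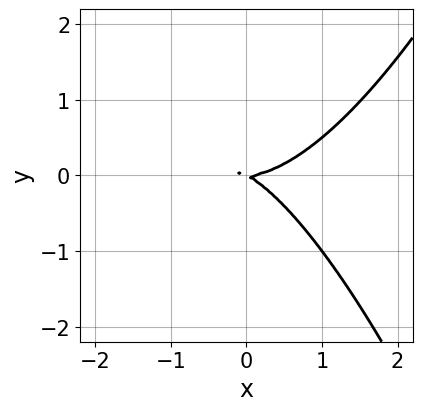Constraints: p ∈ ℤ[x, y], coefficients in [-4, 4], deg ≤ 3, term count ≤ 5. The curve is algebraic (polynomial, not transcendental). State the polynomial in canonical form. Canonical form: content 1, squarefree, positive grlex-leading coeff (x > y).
First, deg p = 3.
Then, from the visible intercepts: it meets the y-axis at y = 0 (among the integer gridlines); one x-axis crossing is at x = 0.
Finally, matching integer coefficients to the picture gives p.

x^3 - x*y - 2*y^2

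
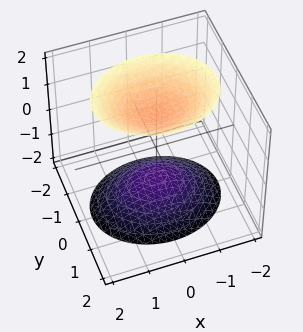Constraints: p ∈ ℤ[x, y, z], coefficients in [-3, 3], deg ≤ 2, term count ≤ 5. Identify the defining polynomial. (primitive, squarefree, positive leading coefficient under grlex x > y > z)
2*x^2 + 3*y^2 - 2*z^2 + 3

1. I count 2 distinct pieces. They look like related sheets of one shape, so recover p as a whole.
2. The degree is 2 — two separate bowl-shaped sheets opening away from each other; a quadric.
3. Symmetries: the z ↦ −z reflection is a symmetry, so z appears only in even powers; the y ↦ −y reflection is a symmetry, so y appears only in even powers; the x ↦ −x reflection is a symmetry, so x appears only in even powers.
4. Reading off the gridlines: the surface avoids every integer x-axis point in the box; it misses every integer gridline on the y-axis.
5. These observations pin down the coefficients.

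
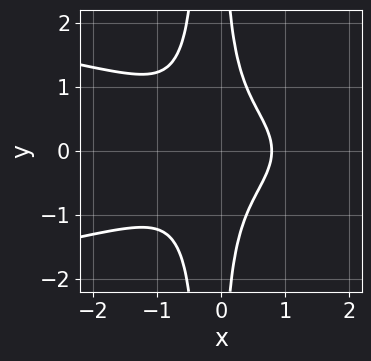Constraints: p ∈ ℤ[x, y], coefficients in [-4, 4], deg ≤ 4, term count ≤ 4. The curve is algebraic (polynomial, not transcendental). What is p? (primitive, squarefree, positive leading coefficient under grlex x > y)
3*x^2*y^2 + 2*x^3 + x*y^2 - 1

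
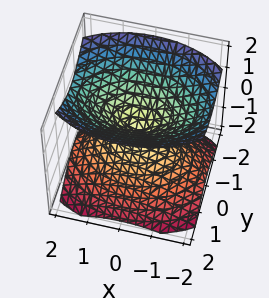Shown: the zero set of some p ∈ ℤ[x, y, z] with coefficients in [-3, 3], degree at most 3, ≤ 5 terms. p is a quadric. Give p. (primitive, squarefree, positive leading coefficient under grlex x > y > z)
x^2 + 2*y^2 - 2*z^2

The picture has 2 separate pieces. They look like related sheets of one shape, so recover p as a whole.
The degree is 2 — two nappes meeting at a single point; a quadric.
Symmetries: it's symmetric under y → −y, forcing even powers of y; it's symmetric under x → −x, forcing even powers of x; it's symmetric under z → −z, forcing even powers of z.
From the axis intercepts and sections: one x-axis crossing is at x = 0; it meets the y-axis at y = 0 (among the integer gridlines).
Assembling these constraints gives the stated polynomial.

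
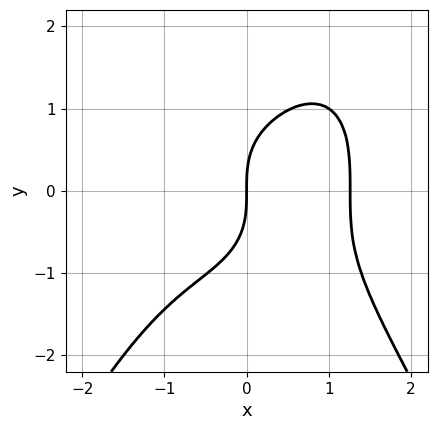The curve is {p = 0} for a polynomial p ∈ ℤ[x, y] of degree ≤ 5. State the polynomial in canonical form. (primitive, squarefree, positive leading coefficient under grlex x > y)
First, degree: the shape is more complex than any degree-3 curve, so deg p = 4.
Then, against the integer gridlines: it meets the x-axis at x = 0 (among the integer gridlines); it crosses the y-axis at the gridline y = 0.
Finally, the integer polynomial consistent with all of this is the stated p.

x^4 + y^3 - 2*x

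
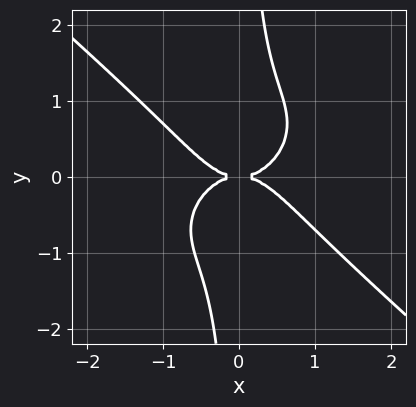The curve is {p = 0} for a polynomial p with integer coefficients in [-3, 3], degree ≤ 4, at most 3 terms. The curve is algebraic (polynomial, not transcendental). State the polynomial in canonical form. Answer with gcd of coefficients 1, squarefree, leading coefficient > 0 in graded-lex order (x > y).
deg p = 4.
Reading off the gridlines: one x-axis crossing is at x = 0; it meets the y-axis at y = 0 (among the integer gridlines).
Matching integer coefficients to the picture gives p.

2*x^4 + 3*x*y^3 - 2*y^2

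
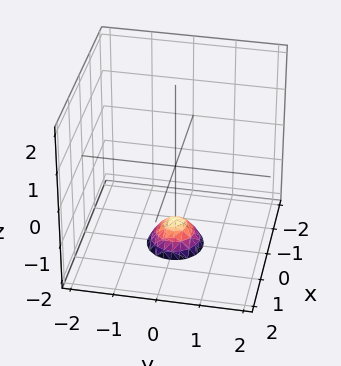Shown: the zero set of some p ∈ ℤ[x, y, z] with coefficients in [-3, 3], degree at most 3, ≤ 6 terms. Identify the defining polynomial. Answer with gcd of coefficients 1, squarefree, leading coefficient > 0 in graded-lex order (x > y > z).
3*x^2 + 3*y^2 + 2*z + 3

First, the degree is 2 — no degree-1 surface has this shape.
Next, symmetries: every cross-section ⟂ z is a circle, so x, y appear only via x² + y².
Next, reading off the gridlines: it misses every integer gridline on the x-axis; a circular section at z = -2 has radius between 0 and 1.
Finally, matching integer coefficients to the picture gives p.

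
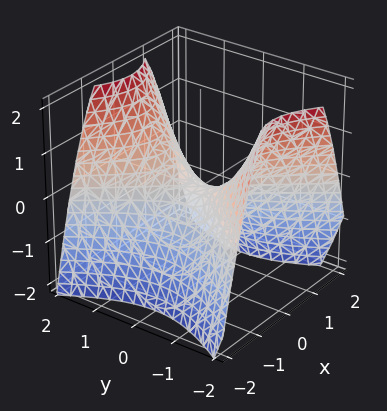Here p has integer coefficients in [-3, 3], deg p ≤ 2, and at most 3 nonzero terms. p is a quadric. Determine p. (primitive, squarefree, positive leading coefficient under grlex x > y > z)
(a) The degree is 2 — a saddle surface; a quadric.
(b) Symmetries: mirror symmetry x ↦ −x ⇒ only even powers of x; the y ↦ −y reflection is a symmetry, so y appears only in even powers.
(c) From the visible intercepts: it crosses the z-axis at the gridline z = 0; it meets the y-axis at y = 0 (among the integer gridlines); it crosses the x-axis at the gridline x = 0.
(d) These observations pin down the coefficients.

3*x^2 - 2*y^2 + 3*z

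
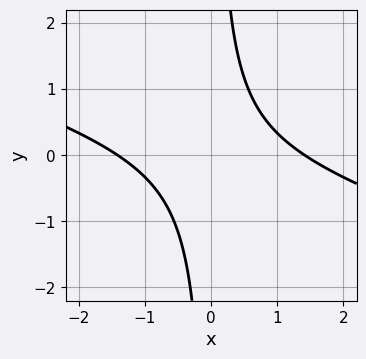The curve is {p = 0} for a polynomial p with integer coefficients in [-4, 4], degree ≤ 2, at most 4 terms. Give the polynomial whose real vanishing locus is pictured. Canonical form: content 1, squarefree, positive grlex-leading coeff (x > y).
x^2 + 3*x*y - 2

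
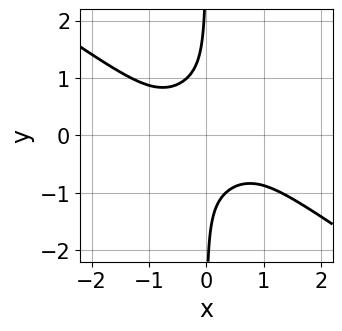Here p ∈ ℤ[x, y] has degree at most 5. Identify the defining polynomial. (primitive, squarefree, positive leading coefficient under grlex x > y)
x^4 + 3*x*y^3 + 1

deg p = 4. No degree-3 curve has this shape.
From the visible intercepts: no y-intercept at any integer in the box; no x-intercept at any integer in the box.
These observations pin down the coefficients.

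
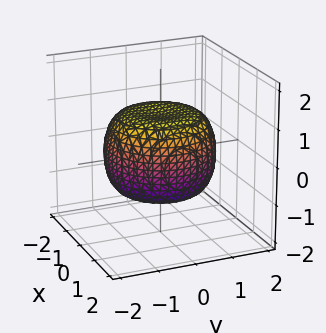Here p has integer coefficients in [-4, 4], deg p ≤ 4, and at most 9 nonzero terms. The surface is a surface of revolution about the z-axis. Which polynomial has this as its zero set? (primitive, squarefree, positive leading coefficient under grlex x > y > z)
x^4 + 2*x^2*y^2 + y^4 - x^2 - y^2 + 2*z^2 - 2

1. The degree is 4 — no degree-3 surface has this shape.
2. Symmetry: the surface is invariant under rotation about z: p = q(x² + y², z).
3. Against the integer gridlines: a circular section at z = 1 has radius exactly 1; among the integer gridlines, it crosses the z-axis at z ∈ {-1, 1}.
4. Matching integer coefficients to the picture gives p.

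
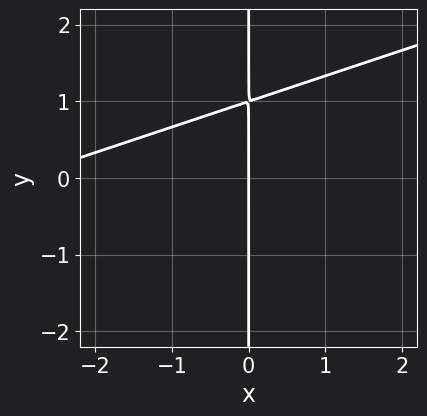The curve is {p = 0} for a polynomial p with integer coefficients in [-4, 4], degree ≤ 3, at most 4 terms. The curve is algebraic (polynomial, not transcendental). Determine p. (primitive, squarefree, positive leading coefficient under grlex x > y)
1. Degree: the shape is more complex than any degree-1 curve, so deg p = 2.
2. Observable constraints: every point of the y-axis in the box is on the curve; it meets the x-axis at x = 0 (among the integer gridlines).
3. The integer polynomial consistent with all of this is the stated p.

x^2 - 3*x*y + 3*x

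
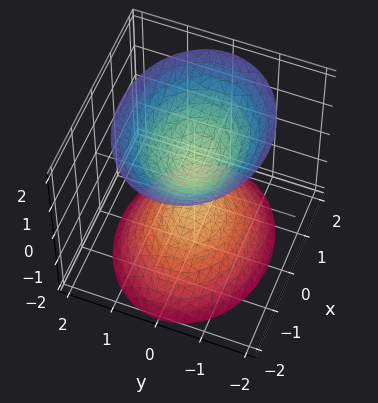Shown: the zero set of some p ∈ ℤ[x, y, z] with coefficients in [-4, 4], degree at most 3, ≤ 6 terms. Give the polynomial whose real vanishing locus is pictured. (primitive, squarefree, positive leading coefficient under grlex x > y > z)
(a) The picture has 2 separate pieces.
(b) Degree: two separate bowl-shaped sheets opening away from each other; a quadric, so deg p = 2.
(c) Symmetries: the x ↦ −x reflection is a symmetry, so x appears only in even powers; mirror symmetry y ↦ −y ⇒ only even powers of y; mirror symmetry z ↦ −z ⇒ only even powers of z.
(d) Against the integer gridlines: no x-intercept at any integer in the box; it misses every integer gridline on the y-axis.
(e) Putting this together gives p.

2*x^2 + 3*y^2 - 2*z^2 + 1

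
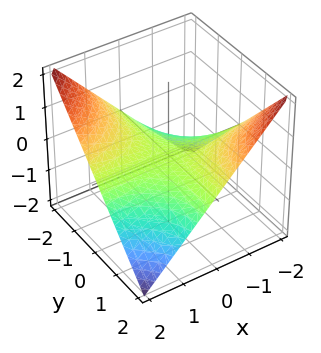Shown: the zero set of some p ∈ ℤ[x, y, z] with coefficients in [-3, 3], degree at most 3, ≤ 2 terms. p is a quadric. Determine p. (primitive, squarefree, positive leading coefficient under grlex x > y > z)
1. Degree: a hyperbolic paraboloid; a quadric, so deg p = 2.
2. From the axis intercepts and sections: every point of the x-axis in the box is on the surface; one z-axis crossing is at z = 0; the visible y-axis segment lies entirely on the surface.
3. Assembling these constraints gives the stated polynomial.

x*y + 2*z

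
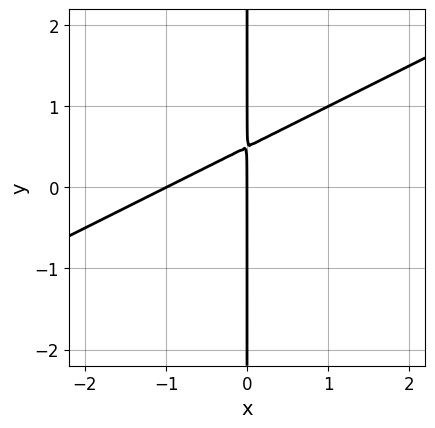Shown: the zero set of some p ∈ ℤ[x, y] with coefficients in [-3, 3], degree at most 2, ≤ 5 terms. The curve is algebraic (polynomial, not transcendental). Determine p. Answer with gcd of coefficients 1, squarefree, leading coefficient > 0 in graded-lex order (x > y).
x^2 - 2*x*y + x

Degree: the shape is more complex than any degree-1 curve, so deg p = 2.
Observable constraints: the visible y-axis segment lies entirely on the curve; among the integer gridlines, it crosses the x-axis at x ∈ {-1, 0}.
The integer polynomial consistent with all of this is the stated p.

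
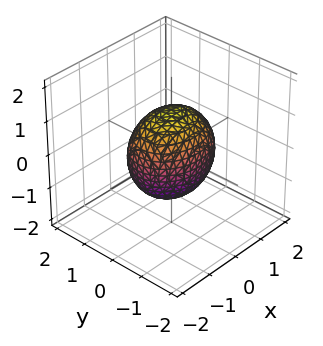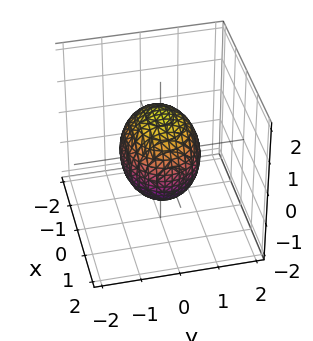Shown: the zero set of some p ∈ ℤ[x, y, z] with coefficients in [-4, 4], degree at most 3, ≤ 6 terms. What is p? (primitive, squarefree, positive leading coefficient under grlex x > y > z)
The degree is 2 — bounded and convex; a quadric.
Symmetries: the y ↦ −y reflection is a symmetry, so y appears only in even powers; the z ↦ −z reflection is a symmetry, so z appears only in even powers; mirror symmetry x ↦ −x ⇒ only even powers of x.
Reading off the gridlines: the y-axis gridline crossings are at y ∈ {-1, 1}.
The integer polynomial consistent with all of this is the stated p.

2*x^2 + 3*y^2 + 2*z^2 - 3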